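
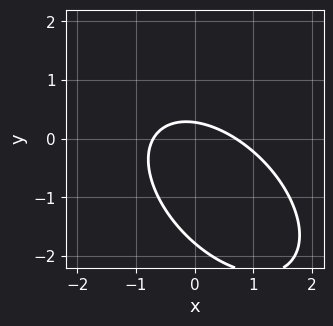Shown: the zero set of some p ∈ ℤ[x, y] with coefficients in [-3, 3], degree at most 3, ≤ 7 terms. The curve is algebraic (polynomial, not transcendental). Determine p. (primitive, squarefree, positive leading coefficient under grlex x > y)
1. Degree: the shape is more complex than any degree-1 curve, so deg p = 2.
2. Putting this together gives p.

2*x^2 + 2*x*y + 2*y^2 + 3*y - 1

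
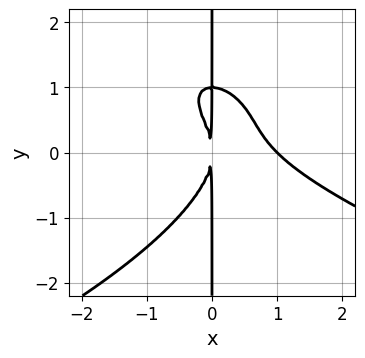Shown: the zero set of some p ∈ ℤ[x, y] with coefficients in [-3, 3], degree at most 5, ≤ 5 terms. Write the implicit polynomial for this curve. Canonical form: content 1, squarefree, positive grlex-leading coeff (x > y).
2*x*y^3 + 3*x^3 + 3*x^2*y - 2*x*y^2 - 3*x^2

First, the degree is 4 — no degree-3 curve has this shape.
Then, observable constraints: it meets the x-axis at x = 1 (among the integer gridlines); the visible y-axis segment lies entirely on the curve.
Finally, assembling these constraints gives the stated polynomial.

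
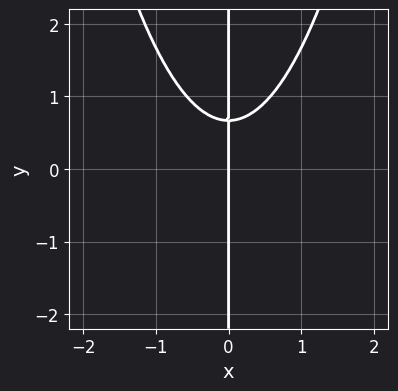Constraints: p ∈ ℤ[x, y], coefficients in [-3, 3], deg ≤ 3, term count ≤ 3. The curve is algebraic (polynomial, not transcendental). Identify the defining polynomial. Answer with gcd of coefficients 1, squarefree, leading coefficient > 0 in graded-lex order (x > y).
3*x^3 - 3*x*y + 2*x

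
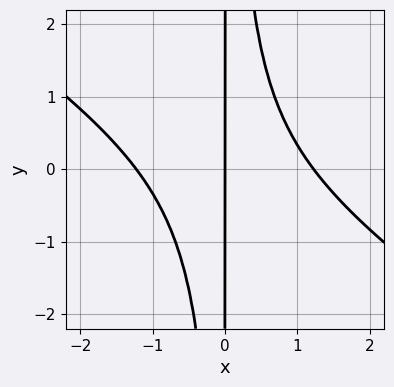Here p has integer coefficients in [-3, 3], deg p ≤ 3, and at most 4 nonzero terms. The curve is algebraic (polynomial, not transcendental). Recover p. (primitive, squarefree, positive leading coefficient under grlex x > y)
The degree is 3 — a generic line meets the curve in up to 3 points.
Reading off the gridlines: it crosses the x-axis at the gridline x = 0; every point of the y-axis in the box is on the curve.
Matching integer coefficients to the picture gives p.

2*x^3 + 3*x^2*y - 3*x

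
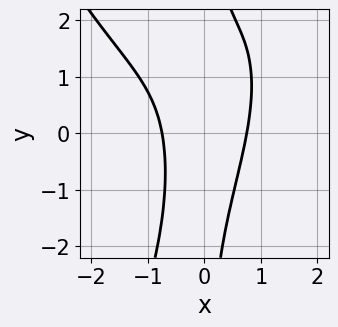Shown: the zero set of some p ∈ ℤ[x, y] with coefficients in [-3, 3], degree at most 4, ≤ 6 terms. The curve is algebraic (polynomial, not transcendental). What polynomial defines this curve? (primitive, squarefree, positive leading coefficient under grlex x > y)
(a) The degree is 4 — no degree-3 curve has this shape.
(b) Checking where it meets the axes: the curve avoids every integer y-axis point in the box.
(c) Matching integer coefficients to the picture gives p.

x^4 - 2*x^2*y + x*y^2 + 3*x^2 - 2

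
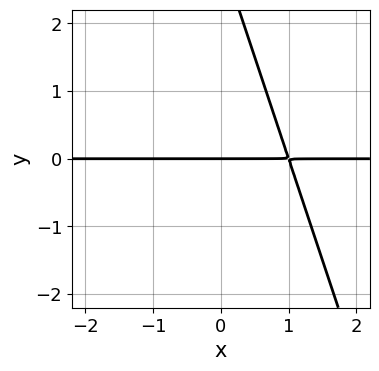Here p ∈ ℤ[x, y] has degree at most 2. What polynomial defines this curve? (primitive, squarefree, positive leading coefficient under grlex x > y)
3*x*y + y^2 - 3*y

Degree: the shape is more complex than any degree-1 curve, so deg p = 2.
Against the integer gridlines: it meets the y-axis at y = 0 (among the integer gridlines); every point of the x-axis in the box is on the curve.
Together with the visible shape, these determine p as stated.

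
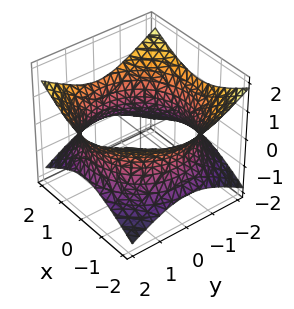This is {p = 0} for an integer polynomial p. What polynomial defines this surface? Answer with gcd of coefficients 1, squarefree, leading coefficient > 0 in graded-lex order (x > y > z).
(a) deg p = 2.
(b) Symmetries: every cross-section ⟂ z is a circle, so x, y appear only via x² + y².
(c) Reading off the gridlines: a circular section at z = 0 has radius between 1 and 2; no z-intercept at any integer in the box.
(d) These observations pin down the coefficients.

x^2 + y^2 - 2*z^2 - 3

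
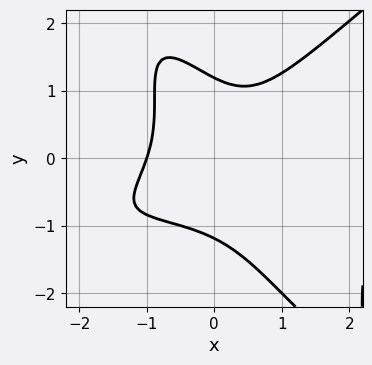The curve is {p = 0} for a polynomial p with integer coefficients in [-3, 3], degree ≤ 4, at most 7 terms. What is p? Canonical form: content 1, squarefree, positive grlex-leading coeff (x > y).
deg p = 4. The shape is more complex than any degree-3 curve.
From the visible intercepts: it crosses the x-axis at the gridline x = -1.
Matching integer coefficients to the picture gives p.

2*x^3*y - 2*x*y^3 - y^4 + 2*x^3 + 2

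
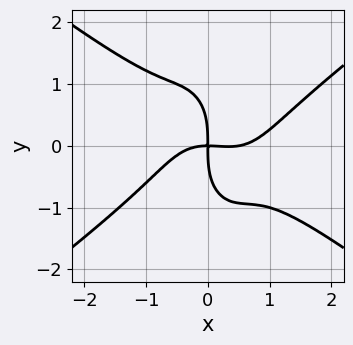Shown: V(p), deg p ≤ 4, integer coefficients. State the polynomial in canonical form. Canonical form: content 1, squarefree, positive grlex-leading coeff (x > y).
2*x^4 - 3*x^2*y^2 - y^4 - x^3 - 3*x*y

deg p = 4. The shape is more complex than any degree-3 curve.
From the visible intercepts: one x-axis crossing is at x = 0; it crosses the y-axis at the gridline y = 0.
Together with the visible shape, these determine p as stated.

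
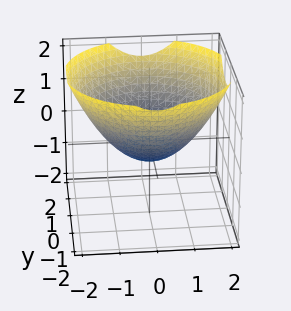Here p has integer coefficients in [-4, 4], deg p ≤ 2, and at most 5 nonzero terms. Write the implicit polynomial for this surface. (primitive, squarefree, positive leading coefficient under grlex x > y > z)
1. Degree: no degree-1 surface has this shape, so deg p = 2.
2. Symmetries: rotational symmetry about the z-axis ⇒ p depends on x, y only through x² + y².
3. From the axis intercepts and sections: a circular section at z = 0 has radius exactly 1; the x-axis gridline crossings are at x ∈ {-1, 1}.
4. These observations pin down the coefficients. Check: (0, 1, 0) on the y-axis lies on the surface, and p(0, 1, 0) = 0. ✓

x^2 + y^2 - 2*z - 1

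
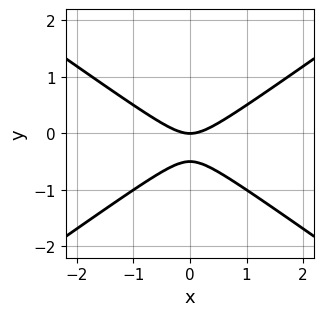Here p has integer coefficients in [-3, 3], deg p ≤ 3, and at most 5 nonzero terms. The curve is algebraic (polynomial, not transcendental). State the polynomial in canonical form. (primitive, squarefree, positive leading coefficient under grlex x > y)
First, deg p = 2. A generic line meets the curve in up to 2 points.
Next, symmetries: mirror symmetry x ↦ −x ⇒ only even powers of x.
Next, from the axis intercepts and sections: one y-axis crossing is at y = 0; it crosses the x-axis at the gridline x = 0.
Finally, solving for integer coefficients yields p as stated.

x^2 - 2*y^2 - y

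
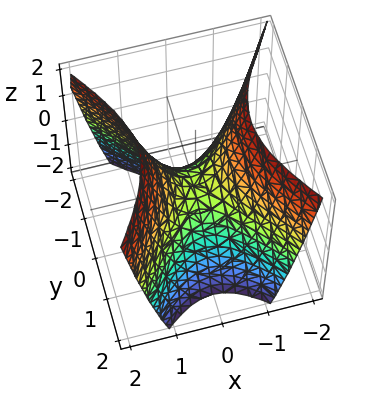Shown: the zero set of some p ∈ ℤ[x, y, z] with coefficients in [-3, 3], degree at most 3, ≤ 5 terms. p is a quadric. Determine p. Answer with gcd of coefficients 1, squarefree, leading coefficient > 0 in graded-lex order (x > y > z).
3*x^2 - 2*y^2 - 2*z

deg p = 2. A saddle surface; a quadric.
Symmetries: it's symmetric under x → −x, forcing even powers of x; the y ↦ −y reflection is a symmetry, so y appears only in even powers.
Observable constraints: it crosses the x-axis at the gridline x = 0; it meets the z-axis at z = 0 (among the integer gridlines); it crosses the y-axis at the gridline y = 0.
Solving for integer coefficients yields p as stated.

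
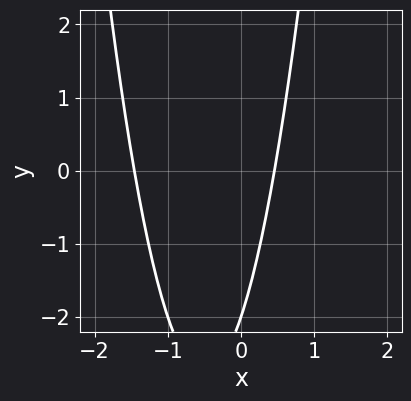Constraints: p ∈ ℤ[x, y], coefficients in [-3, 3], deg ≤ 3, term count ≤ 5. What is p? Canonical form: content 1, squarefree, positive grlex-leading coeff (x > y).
(a) The degree is 2 — the shape is more complex than any degree-1 curve.
(b) Checking where it meets the axes: it crosses the y-axis at the gridline y = -2.
(c) Matching integer coefficients to the picture gives p.

3*x^2 + 3*x - y - 2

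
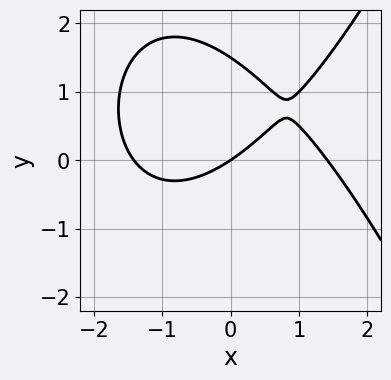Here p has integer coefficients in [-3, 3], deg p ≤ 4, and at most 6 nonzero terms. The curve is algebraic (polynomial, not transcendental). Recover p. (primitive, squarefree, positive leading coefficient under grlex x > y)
x^3 - 2*y^2 - 2*x + 3*y

Degree: a generic line meets the curve in up to 3 points, so deg p = 3.
From the visible intercepts: it crosses the y-axis at the gridline y = 0; one x-axis crossing is at x = 0.
Assembling these constraints gives the stated polynomial.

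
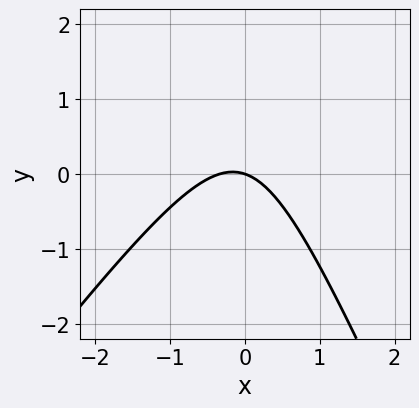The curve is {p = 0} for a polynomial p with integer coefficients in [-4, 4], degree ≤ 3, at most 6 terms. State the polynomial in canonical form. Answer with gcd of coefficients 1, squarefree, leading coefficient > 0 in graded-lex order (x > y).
(a) The degree is 2 — no degree-1 curve has this shape.
(b) From the axis intercepts and sections: it meets the x-axis at x = 0 (among the integer gridlines); one y-axis crossing is at y = 0.
(c) Together with the visible shape, these determine p as stated.

3*x^2 - x*y - y^2 + x + 3*y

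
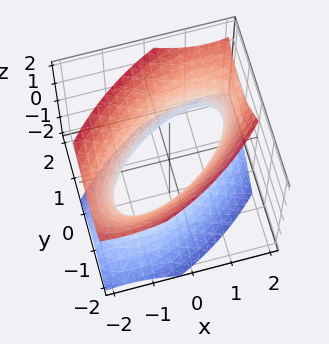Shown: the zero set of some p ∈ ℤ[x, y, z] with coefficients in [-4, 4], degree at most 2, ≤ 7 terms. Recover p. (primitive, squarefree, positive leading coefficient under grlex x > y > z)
2*x^2 - 3*x*y + 3*y^2 - 2*z^2 - 3

The degree is 2 — the shape is more complex than any degree-1 surface.
Reading off the gridlines: among the integer gridlines, it crosses the y-axis at y ∈ {-1, 1}; no z-intercept at any integer in the box.
Matching integer coefficients to the picture gives p.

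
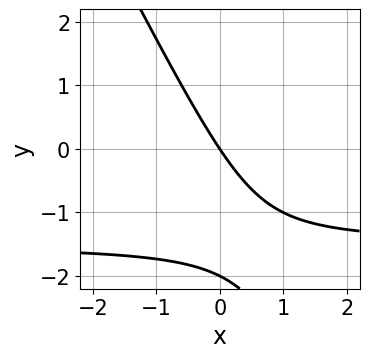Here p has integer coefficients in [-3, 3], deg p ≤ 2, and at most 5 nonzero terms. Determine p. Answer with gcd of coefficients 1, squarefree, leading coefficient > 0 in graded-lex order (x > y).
First, degree: no degree-1 curve has this shape, so deg p = 2.
Then, from the axis intercepts and sections: the y-axis gridline crossings are at y ∈ {-2, 0}; one x-axis crossing is at x = 0.
Finally, putting this together gives p.

2*x*y + y^2 + 3*x + 2*y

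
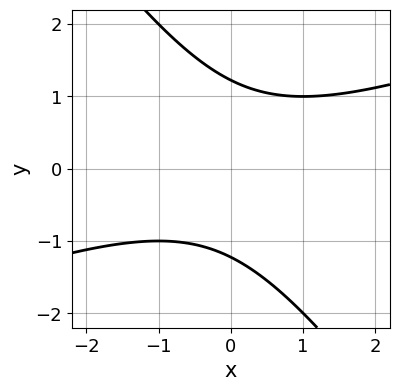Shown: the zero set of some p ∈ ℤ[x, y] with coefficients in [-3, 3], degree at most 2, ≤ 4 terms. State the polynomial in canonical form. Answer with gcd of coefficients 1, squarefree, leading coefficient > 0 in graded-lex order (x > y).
Degree: the shape is more complex than any degree-1 curve, so deg p = 2.
Reading off the gridlines: it misses every integer gridline on the x-axis.
Together with the visible shape, these determine p as stated.

x^2 - 2*x*y - 2*y^2 + 3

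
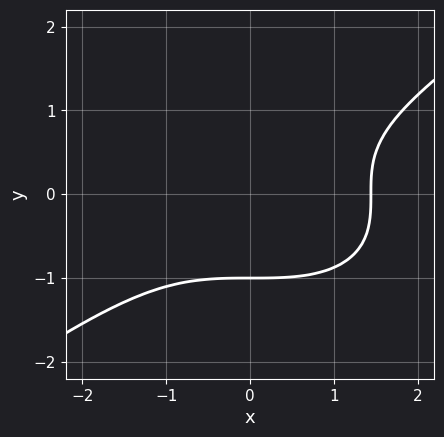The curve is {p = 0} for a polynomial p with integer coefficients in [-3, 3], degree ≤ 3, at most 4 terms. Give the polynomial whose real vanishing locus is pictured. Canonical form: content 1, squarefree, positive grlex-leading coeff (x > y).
x^3 - 3*y^3 - 3

First, deg p = 3.
Next, observable constraints: it crosses the y-axis at the gridline y = -1.
Finally, assembling these constraints gives the stated polynomial.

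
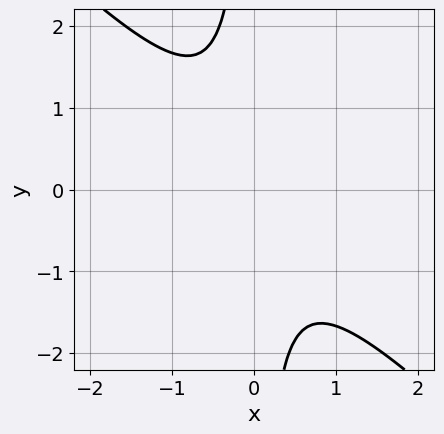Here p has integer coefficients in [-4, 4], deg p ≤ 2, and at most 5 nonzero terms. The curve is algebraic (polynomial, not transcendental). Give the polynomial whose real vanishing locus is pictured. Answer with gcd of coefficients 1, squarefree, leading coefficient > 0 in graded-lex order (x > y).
3*x^2 + 3*x*y + 2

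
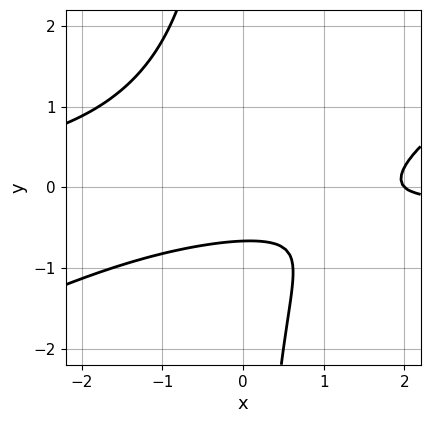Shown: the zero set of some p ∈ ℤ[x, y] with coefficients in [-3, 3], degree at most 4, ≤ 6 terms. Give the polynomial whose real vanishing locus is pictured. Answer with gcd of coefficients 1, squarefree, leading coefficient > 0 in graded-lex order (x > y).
(a) Degree: the shape is more complex than any degree-2 curve, so deg p = 3.
(b) Reading off the gridlines: one x-axis crossing is at x = 2.
(c) The integer polynomial consistent with all of this is the stated p.

x^2*y - 2*x*y^2 + x - 3*y - 2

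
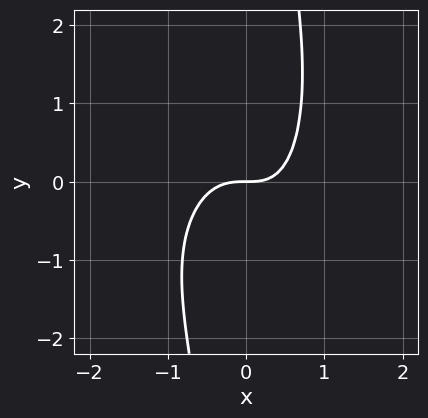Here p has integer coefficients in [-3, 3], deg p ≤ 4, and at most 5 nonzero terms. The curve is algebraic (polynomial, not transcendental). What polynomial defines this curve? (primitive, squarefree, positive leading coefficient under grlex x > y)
First, the degree is 4 — the shape is more complex than any degree-3 curve.
Next, checking where it meets the axes: it crosses the x-axis at the gridline x = 0; one y-axis crossing is at y = 0.
Finally, matching integer coefficients to the picture gives p.

x^4 + 3*x^3 + x*y^2 - 2*y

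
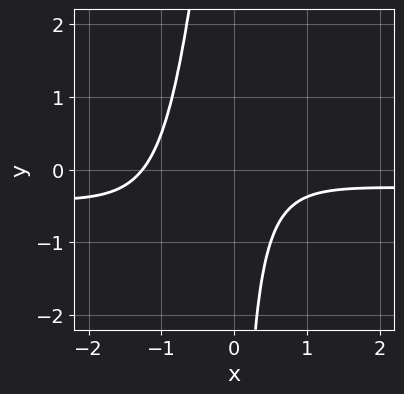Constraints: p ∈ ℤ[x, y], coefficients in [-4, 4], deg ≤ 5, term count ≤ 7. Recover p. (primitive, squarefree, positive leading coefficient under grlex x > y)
(a) The degree is 4 — a generic line meets the curve in up to 4 points.
(b) Checking where it meets the axes: the curve avoids every integer y-axis point in the box.
(c) Solving for integer coefficients yields p as stated.

3*x^3*y + x^3 + 3*x^2*y + 2*x*y + 2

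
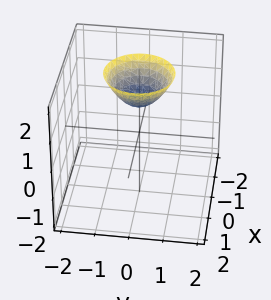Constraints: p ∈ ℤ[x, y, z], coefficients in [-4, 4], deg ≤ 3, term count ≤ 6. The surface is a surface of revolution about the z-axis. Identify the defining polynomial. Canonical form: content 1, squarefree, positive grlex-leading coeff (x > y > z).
x^2 + y^2 - z + 1

Degree: a generic line meets the surface in up to 2 points, so deg p = 2.
By symmetry, the surface is invariant under rotation about z: p = q(x² + y², z).
Against the integer gridlines: it misses every integer gridline on the y-axis; a circular section at z = 2 has radius exactly 1; it meets the z-axis at z = 1 (among the integer gridlines).
Assembling these constraints gives the stated polynomial.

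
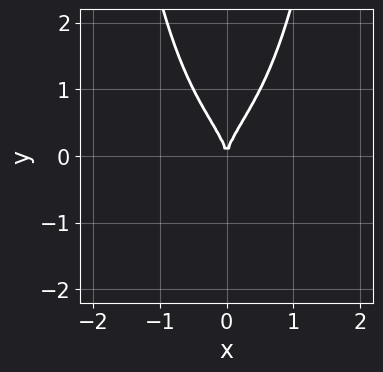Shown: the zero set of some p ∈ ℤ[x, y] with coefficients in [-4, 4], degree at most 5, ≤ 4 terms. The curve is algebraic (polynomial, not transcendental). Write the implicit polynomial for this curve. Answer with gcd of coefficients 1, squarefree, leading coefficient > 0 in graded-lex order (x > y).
(a) deg p = 4.
(b) Symmetries: it's symmetric under x → −x, forcing even powers of x.
(c) Against the integer gridlines: it crosses the x-axis at the gridline x = 0; it crosses the y-axis at the gridline y = 0.
(d) The integer polynomial consistent with all of this is the stated p.

2*x^2*y^2 - y^3 + 2*x^2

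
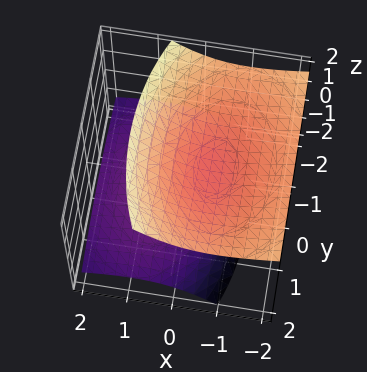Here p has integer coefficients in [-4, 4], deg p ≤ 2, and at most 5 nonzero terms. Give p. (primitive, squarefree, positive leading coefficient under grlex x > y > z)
2*x^2 + 3*x*z + y^2 - 3*z^2 + 2

(a) The picture has 2 separate pieces.
(b) Degree: no degree-1 surface has this shape, so deg p = 2.
(c) From the axis intercepts and sections: no x-intercept at any integer in the box; the surface avoids every integer y-axis point in the box.
(d) Putting this together gives p.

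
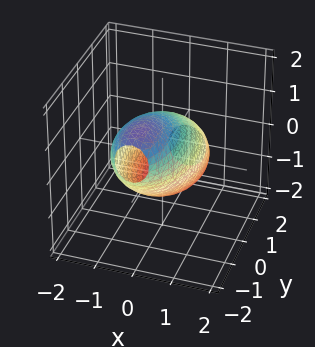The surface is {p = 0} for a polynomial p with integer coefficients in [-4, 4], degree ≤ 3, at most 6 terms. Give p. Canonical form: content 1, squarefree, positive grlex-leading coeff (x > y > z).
First, the degree is 2 — a generic line meets the surface in up to 2 points.
Next, checking where it meets the axes: the x-axis gridline crossings are at x ∈ {-1, 1}.
Finally, these observations pin down the coefficients.

3*x^2 + y^2 + 2*y*z + 2*z^2 - 3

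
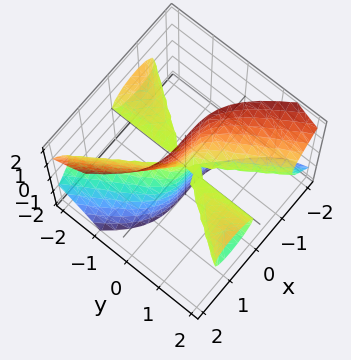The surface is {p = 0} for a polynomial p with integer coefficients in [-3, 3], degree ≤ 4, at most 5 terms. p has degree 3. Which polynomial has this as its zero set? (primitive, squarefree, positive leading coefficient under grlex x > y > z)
First, I count 2 distinct pieces. They look like related sheets of one shape, so recover p as a whole.
Then, deg p = 3. No degree-2 surface has this shape.
Next, checking where it meets the axes: one x-axis crossing is at x = 0; the visible y-axis segment lies entirely on the surface; every point of the z-axis in the box is on the surface.
Finally, the integer polynomial consistent with all of this is the stated p.

2*x^3 - x*y^2 + 3*y*z^2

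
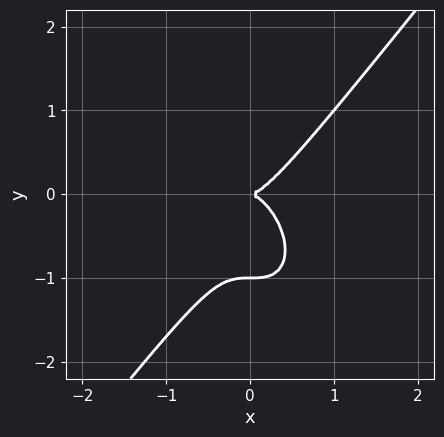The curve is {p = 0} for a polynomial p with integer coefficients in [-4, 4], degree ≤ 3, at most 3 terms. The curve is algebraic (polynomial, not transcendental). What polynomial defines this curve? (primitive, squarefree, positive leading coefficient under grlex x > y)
Degree: no degree-2 curve has this shape, so deg p = 3.
Against the integer gridlines: it meets the x-axis at x = 0 (among the integer gridlines); among the integer gridlines, it crosses the y-axis at y ∈ {-1, 0}.
Fitting integer coefficients to these (and the overall shape) gives p.

2*x^3 - y^3 - y^2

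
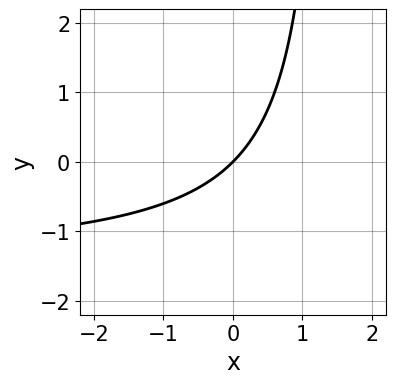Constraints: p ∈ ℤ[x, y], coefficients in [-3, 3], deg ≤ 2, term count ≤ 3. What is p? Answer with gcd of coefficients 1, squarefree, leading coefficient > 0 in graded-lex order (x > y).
First, degree: the shape is more complex than any degree-1 curve, so deg p = 2.
Then, reading off the gridlines: it meets the x-axis at x = 0 (among the integer gridlines); it meets the y-axis at y = 0 (among the integer gridlines).
Finally, the integer polynomial consistent with all of this is the stated p.

2*x*y + 3*x - 3*y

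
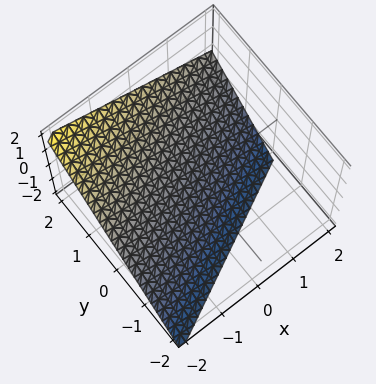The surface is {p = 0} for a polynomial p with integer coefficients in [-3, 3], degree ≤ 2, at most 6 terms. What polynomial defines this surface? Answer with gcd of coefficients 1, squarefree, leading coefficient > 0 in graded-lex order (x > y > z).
1. deg p = 1. The surface is flat (a plane).
2. Reading off the gridlines: one z-axis crossing is at z = -1; it meets the x-axis at x = -2 (among the integer gridlines); one y-axis crossing is at y = 1.
3. The integer polynomial consistent with all of this is the stated p.

x - 2*y + 2*z + 2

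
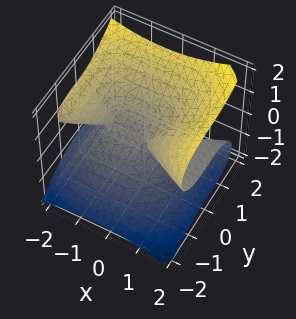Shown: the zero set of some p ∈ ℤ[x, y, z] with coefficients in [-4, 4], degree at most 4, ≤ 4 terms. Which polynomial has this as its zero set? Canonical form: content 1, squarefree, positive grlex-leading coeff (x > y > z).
x^2*z + y^3 - 2*z^3 + x*z

First, deg p = 3.
Then, observable constraints: it crosses the z-axis at the gridline z = 0; one y-axis crossing is at y = 0.
Finally, the integer polynomial consistent with all of this is the stated p.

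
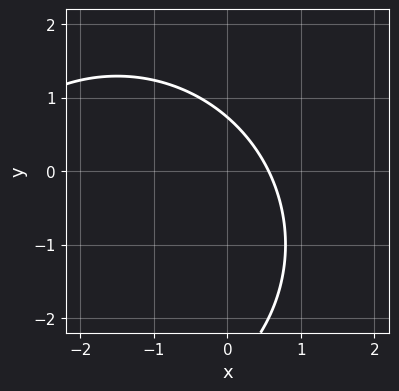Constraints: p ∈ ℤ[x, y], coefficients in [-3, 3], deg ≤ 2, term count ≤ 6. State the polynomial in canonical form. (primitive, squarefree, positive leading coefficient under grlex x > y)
(a) deg p = 2.
(b) Putting this together gives p.

x^2 + y^2 + 3*x + 2*y - 2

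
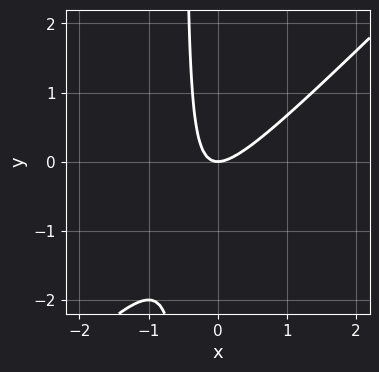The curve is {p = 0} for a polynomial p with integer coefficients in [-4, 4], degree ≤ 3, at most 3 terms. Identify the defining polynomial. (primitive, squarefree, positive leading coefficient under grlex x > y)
2*x^2 - 2*x*y - y

deg p = 2. A generic line meets the curve in up to 2 points.
From the axis intercepts and sections: one x-axis crossing is at x = 0; it meets the y-axis at y = 0 (among the integer gridlines).
Solving for integer coefficients yields p as stated.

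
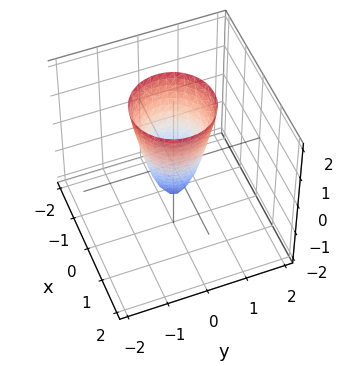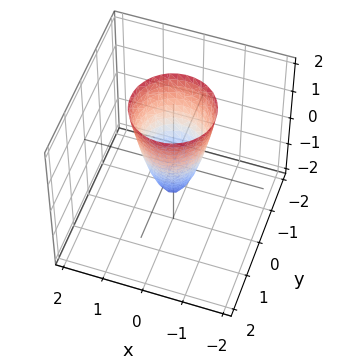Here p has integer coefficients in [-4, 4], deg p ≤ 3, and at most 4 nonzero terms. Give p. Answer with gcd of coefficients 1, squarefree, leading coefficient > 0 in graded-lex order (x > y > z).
3*x^2 + 3*y^2 - z - 1

Degree: a generic line meets the surface in up to 2 points, so deg p = 2.
Symmetries: the surface is invariant under rotation about z: p = q(x² + y², z).
Against the integer gridlines: a circular section at z = 2 has radius exactly 1; it crosses the z-axis at the gridline z = -1.
Together with the visible shape, these determine p as stated.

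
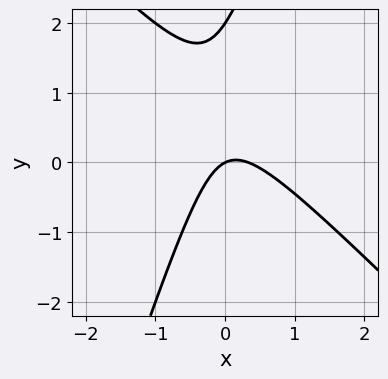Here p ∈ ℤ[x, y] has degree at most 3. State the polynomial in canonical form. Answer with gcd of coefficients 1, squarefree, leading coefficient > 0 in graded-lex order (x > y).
3*x^2 + 2*x*y - y^2 - x + 2*y

The degree is 2 — the shape is more complex than any degree-1 curve.
Observable constraints: one x-axis crossing is at x = 0; the y-axis gridline crossings are at y ∈ {0, 2}.
Matching integer coefficients to the picture gives p.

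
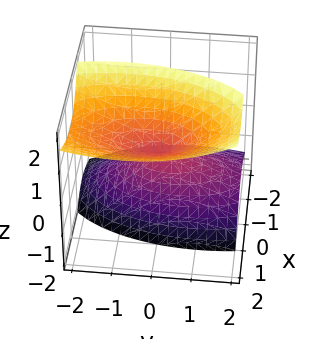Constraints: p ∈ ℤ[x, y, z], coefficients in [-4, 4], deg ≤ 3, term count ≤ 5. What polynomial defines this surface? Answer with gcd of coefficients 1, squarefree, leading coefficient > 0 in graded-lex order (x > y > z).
3*x^2 - 3*x*z + y^2 + y*z - 2*z^2

deg p = 2. A generic line meets the surface in up to 2 points.
Against the integer gridlines: it meets the y-axis at y = 0 (among the integer gridlines); one z-axis crossing is at z = 0; it crosses the x-axis at the gridline x = 0.
Solving for integer coefficients yields p as stated.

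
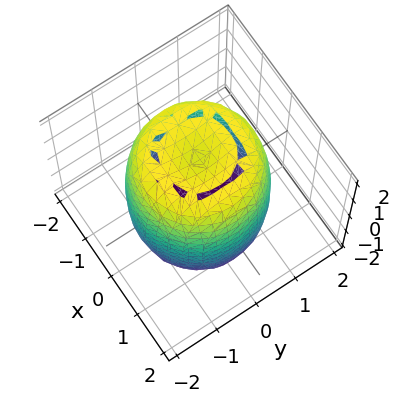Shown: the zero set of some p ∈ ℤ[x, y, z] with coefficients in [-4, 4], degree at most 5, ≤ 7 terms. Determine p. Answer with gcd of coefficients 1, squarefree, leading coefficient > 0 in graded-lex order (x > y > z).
2*x^4 + 4*x^2*y^2 + 2*y^4 - 3*x^2 - 3*y^2 + z^2 - 3

1. Degree: the shape is more complex than any degree-3 surface, so deg p = 4.
2. By symmetry, the z-axis is an axis of rotation, so x and y enter only as x² + y².
3. Against the integer gridlines: a circular section at z = 1 has radius between 1 and 2.
4. Together with the visible shape, these determine p as stated.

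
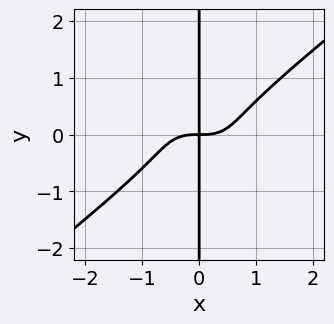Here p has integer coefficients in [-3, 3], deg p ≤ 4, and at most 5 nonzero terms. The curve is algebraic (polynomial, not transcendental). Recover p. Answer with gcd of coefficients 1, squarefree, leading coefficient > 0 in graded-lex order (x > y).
1. deg p = 4.
2. Against the integer gridlines: the visible y-axis segment lies entirely on the curve.
3. Putting this together gives p.

x^4 - 2*x*y^3 - x*y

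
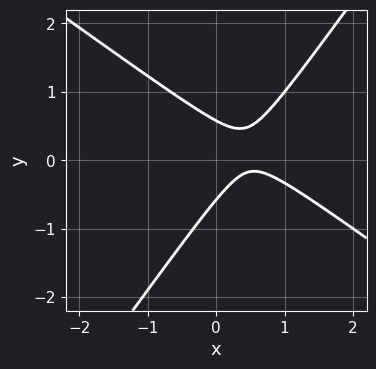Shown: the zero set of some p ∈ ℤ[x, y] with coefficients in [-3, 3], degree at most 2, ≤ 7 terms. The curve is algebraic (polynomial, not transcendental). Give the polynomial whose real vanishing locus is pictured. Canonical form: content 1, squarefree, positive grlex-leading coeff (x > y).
3*x^2 + 2*x*y - 3*y^2 - 3*x + 1

(a) Degree: a generic line meets the curve in up to 2 points, so deg p = 2.
(b) Observable constraints: the curve avoids every integer x-axis point in the box.
(c) The integer polynomial consistent with all of this is the stated p.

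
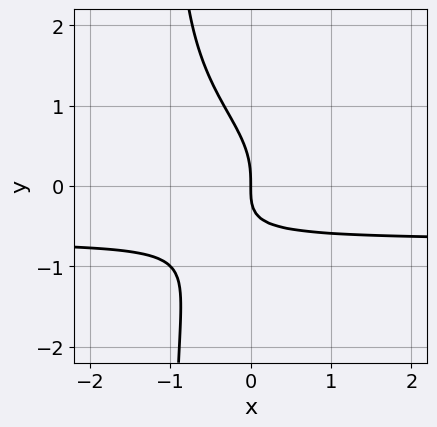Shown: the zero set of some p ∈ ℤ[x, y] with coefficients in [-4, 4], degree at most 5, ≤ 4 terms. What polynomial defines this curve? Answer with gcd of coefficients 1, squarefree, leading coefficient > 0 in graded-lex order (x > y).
x*y^3 + y^3 + x*y + x

(a) The degree is 4 — a generic line meets the curve in up to 4 points.
(b) Observable constraints: it meets the y-axis at y = 0 (among the integer gridlines); one x-axis crossing is at x = 0.
(c) The integer polynomial consistent with all of this is the stated p.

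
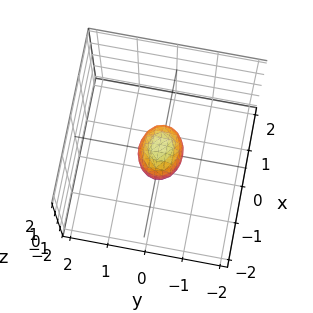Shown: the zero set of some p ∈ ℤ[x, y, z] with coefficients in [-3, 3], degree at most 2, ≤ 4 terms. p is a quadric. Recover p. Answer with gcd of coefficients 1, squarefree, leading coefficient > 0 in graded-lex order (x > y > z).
2*x^2 + 3*y^2 + 2*z^2 - 1

deg p = 2. A closed, bounded, convex surface; a quadric.
Symmetries: mirror symmetry z ↦ −z ⇒ only even powers of z; mirror symmetry y ↦ −y ⇒ only even powers of y; mirror symmetry x ↦ −x ⇒ only even powers of x.
Putting this together gives p.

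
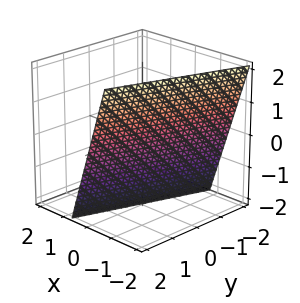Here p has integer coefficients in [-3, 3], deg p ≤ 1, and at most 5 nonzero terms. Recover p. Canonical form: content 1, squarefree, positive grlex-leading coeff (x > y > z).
3*x - y + z + 2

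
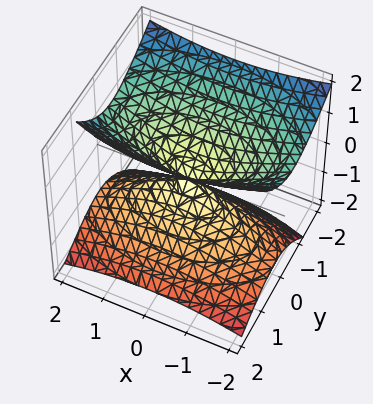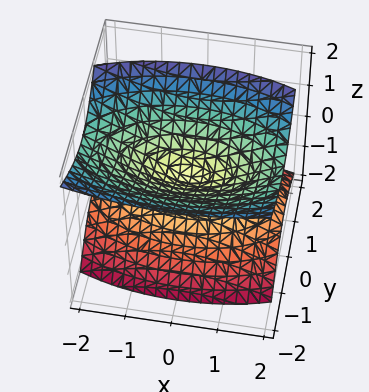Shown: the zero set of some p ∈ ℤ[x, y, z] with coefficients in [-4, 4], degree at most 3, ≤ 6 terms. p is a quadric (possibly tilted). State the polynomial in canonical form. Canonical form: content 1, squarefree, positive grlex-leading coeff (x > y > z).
x^2 + 3*y^2 + 2*y*z - 3*z^2

1. I count 2 distinct pieces. Treating them together as one polynomial.
2. The degree is 2 — the shape is more complex than any degree-1 surface.
3. Observable constraints: it meets the y-axis at y = 0 (among the integer gridlines); it crosses the x-axis at the gridline x = 0; it crosses the z-axis at the gridline z = 0.
4. Matching integer coefficients to the picture gives p.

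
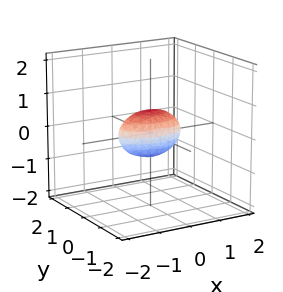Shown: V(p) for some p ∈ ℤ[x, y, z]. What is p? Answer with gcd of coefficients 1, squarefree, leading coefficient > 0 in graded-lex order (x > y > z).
x^2 + 3*y^2 + 2*z^2 - 1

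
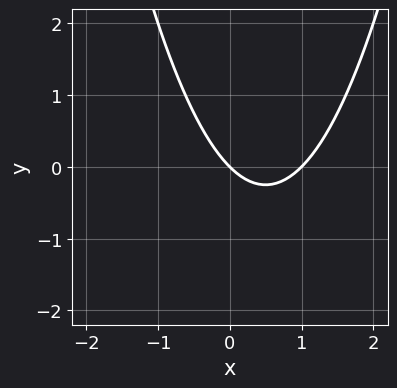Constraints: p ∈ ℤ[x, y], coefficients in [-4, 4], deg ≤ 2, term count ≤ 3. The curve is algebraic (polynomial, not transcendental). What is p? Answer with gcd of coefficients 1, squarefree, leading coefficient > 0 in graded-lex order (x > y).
1. deg p = 2.
2. From the axis intercepts and sections: it crosses the y-axis at the gridline y = 0; the x-axis gridline crossings are at x ∈ {0, 1}.
3. Solving for integer coefficients yields p as stated.

x^2 - x - y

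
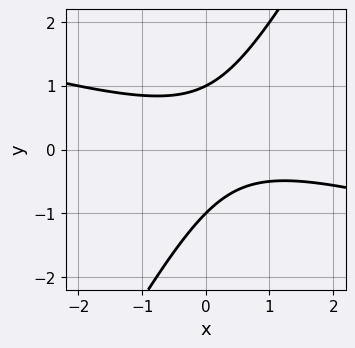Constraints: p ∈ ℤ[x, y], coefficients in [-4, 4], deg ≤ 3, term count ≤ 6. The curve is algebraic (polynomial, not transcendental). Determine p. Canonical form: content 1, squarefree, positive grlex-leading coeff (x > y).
1. The degree is 2 — the shape is more complex than any degree-1 curve.
2. Observable constraints: among the integer gridlines, it crosses the y-axis at y ∈ {-1, 1}; no x-intercept at any integer in the box.
3. These observations pin down the coefficients.

x^2 + 3*x*y - 2*y^2 - x + 2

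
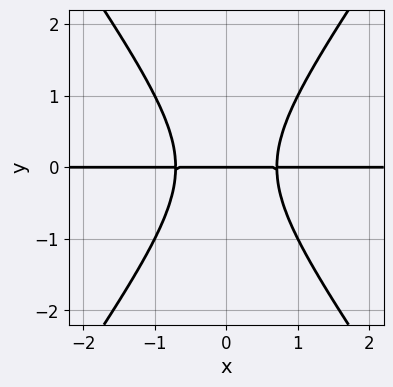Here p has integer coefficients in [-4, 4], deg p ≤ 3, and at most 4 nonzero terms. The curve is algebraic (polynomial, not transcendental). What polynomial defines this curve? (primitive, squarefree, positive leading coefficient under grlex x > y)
2*x^2*y - y^3 - y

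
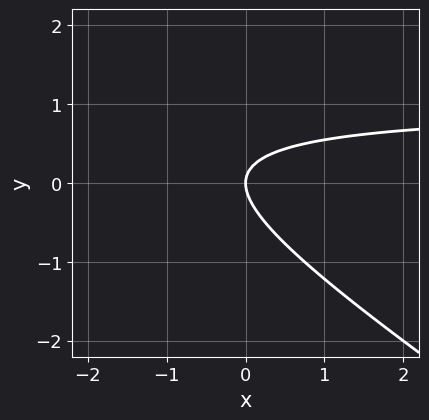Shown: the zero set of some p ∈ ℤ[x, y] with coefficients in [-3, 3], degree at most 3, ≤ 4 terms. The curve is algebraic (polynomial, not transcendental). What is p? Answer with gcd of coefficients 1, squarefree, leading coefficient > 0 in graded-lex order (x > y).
2*x*y + 3*y^2 - 2*x

1. deg p = 2. No degree-1 curve has this shape.
2. From the visible intercepts: it meets the x-axis at x = 0 (among the integer gridlines); it meets the y-axis at y = 0 (among the integer gridlines).
3. Assembling these constraints gives the stated polynomial.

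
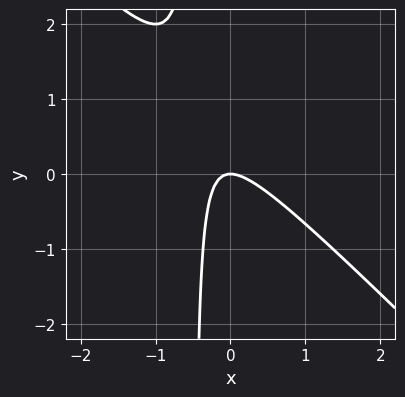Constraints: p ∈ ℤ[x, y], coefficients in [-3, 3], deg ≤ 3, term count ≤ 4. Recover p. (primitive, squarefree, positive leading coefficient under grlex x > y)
2*x^2 + 2*x*y + y

First, deg p = 2. A generic line meets the curve in up to 2 points.
Then, from the axis intercepts and sections: it crosses the y-axis at the gridline y = 0; it meets the x-axis at x = 0 (among the integer gridlines).
Finally, these observations pin down the coefficients.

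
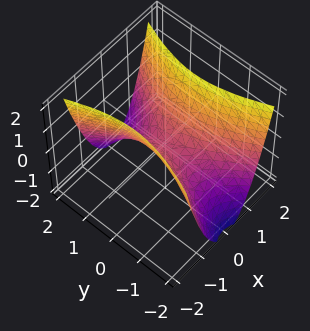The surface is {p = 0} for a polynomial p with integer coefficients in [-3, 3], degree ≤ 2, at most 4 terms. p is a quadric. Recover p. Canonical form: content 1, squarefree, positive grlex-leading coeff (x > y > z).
(a) deg p = 2. A saddle surface; a quadric.
(b) Symmetries: the y ↦ −y reflection is a symmetry, so y appears only in even powers; the x ↦ −x reflection is a symmetry, so x appears only in even powers.
(c) From the visible intercepts: it meets the x-axis at x = 0 (among the integer gridlines); it crosses the y-axis at the gridline y = 0.
(d) Solving for integer coefficients yields p as stated.

3*x^2 - y^2 - 2*z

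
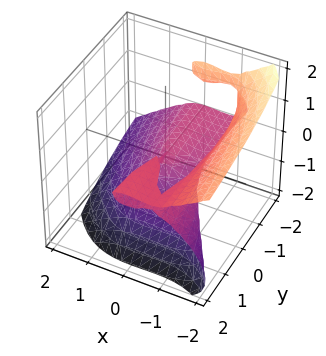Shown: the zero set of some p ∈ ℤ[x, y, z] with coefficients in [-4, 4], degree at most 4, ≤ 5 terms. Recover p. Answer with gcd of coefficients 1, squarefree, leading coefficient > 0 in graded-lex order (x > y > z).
x^3 + 2*y*z^2 + 2*z^3 + x^2 - y*z

(a) Degree: a generic line meets the surface in up to 3 points, so deg p = 3.
(b) Against the integer gridlines: the visible y-axis segment lies entirely on the surface; it meets the z-axis at z = 0 (among the integer gridlines).
(c) Together with the visible shape, these determine p as stated. Check: (-1, 0, 0) on the x-axis lies on the surface, and p(-1, 0, 0) = 0. ✓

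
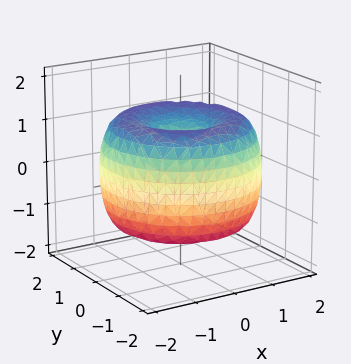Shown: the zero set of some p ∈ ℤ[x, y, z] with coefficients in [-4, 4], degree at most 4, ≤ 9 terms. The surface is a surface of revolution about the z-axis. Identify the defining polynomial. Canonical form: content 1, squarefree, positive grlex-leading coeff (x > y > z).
Degree: a generic line meets the surface in up to 4 points, so deg p = 4.
Symmetry: the z-axis is an axis of rotation, so x and y enter only as x² + y².
Reading off the gridlines: a circular section at z = 0 has radius between 1 and 2.
These observations pin down the coefficients.

x^4 + 2*x^2*y^2 + y^4 - 3*x^2 - 3*y^2 + 2*z^2 - 1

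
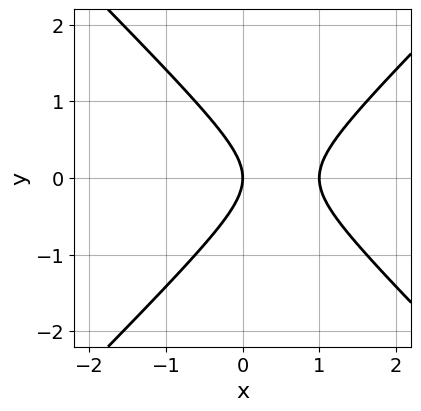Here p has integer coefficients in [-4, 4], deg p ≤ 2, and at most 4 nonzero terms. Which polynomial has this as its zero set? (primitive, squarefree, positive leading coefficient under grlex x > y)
1. The degree is 2 — a generic line meets the curve in up to 2 points.
2. Symmetries: the y ↦ −y reflection is a symmetry, so y appears only in even powers.
3. From the axis intercepts and sections: it meets the y-axis at y = 0 (among the integer gridlines); among the integer gridlines, it crosses the x-axis at x ∈ {0, 1}.
4. These observations pin down the coefficients.

x^2 - y^2 - x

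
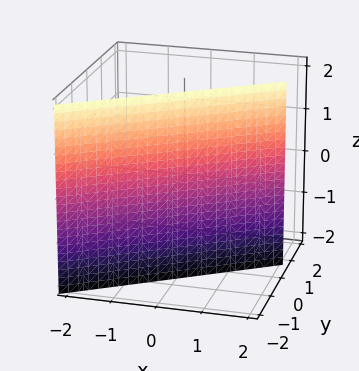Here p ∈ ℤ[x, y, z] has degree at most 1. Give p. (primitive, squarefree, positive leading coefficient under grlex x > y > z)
2*x - 3*y - 2

(a) Degree: the surface is flat (a plane), so deg p = 1.
(b) Observable constraints: it misses every integer gridline on the z-axis; it crosses the x-axis at the gridline x = 1.
(c) The integer polynomial consistent with all of this is the stated p.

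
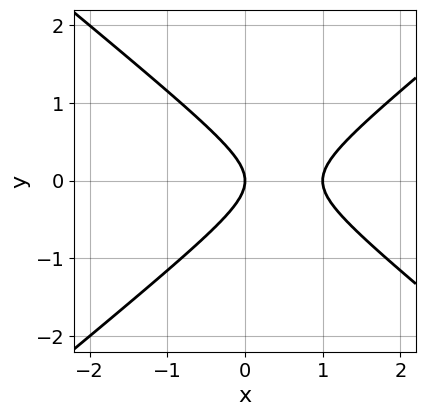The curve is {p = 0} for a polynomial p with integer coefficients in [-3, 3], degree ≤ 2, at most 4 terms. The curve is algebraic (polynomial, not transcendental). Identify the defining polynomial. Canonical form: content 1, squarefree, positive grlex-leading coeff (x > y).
2*x^2 - 3*y^2 - 2*x

1. The degree is 2 — a generic line meets the curve in up to 2 points.
2. Symmetries: it's symmetric under y → −y, forcing even powers of y.
3. From the visible intercepts: it crosses the y-axis at the gridline y = 0; the x-axis gridline crossings are at x ∈ {0, 1}.
4. These observations pin down the coefficients.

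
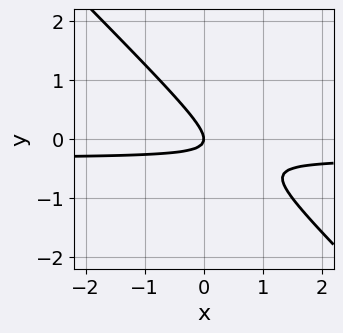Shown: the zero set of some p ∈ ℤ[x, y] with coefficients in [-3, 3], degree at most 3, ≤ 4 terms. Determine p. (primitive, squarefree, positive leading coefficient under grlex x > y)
3*x*y + 3*y^2 + x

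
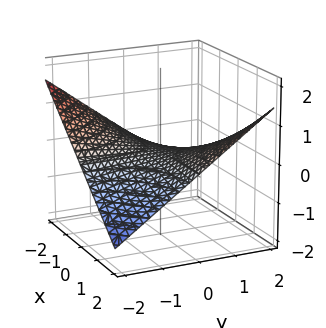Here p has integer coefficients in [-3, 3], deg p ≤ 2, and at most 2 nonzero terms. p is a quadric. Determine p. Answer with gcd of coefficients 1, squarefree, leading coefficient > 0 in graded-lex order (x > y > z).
The degree is 2 — a hyperbolic paraboloid; a quadric.
Reading off the gridlines: every point of the y-axis in the box is on the surface; the visible x-axis segment lies entirely on the surface; it crosses the z-axis at the gridline z = 0.
The integer polynomial consistent with all of this is the stated p.

x*y - 3*z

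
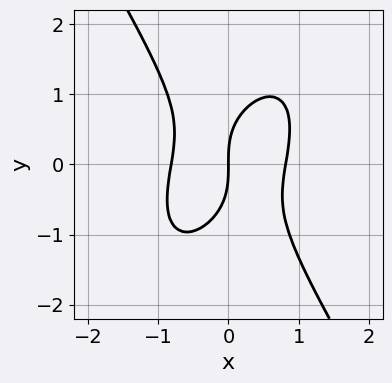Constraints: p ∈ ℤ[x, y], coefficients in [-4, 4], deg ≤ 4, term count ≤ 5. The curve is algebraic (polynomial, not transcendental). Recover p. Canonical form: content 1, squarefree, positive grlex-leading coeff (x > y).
3*x^3 - x^2*y + y^3 - 2*x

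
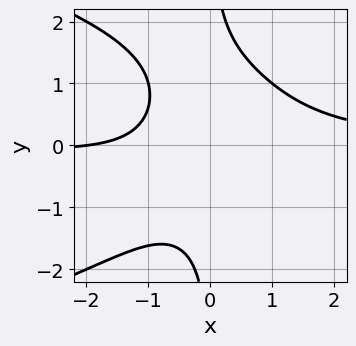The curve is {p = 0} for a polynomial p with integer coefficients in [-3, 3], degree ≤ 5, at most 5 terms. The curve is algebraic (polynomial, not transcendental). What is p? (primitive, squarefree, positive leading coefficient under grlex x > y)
x*y^3 + 2*x^2*y - x - 2

(a) deg p = 4.
(b) From the axis intercepts and sections: it misses every integer gridline on the y-axis; it meets the x-axis at x = -2 (among the integer gridlines).
(c) Matching integer coefficients to the picture gives p.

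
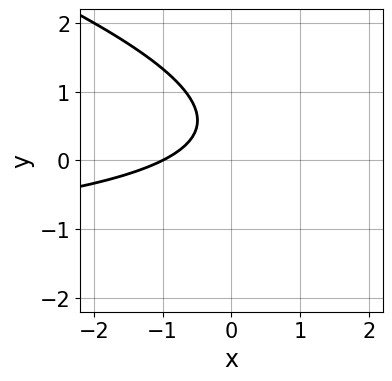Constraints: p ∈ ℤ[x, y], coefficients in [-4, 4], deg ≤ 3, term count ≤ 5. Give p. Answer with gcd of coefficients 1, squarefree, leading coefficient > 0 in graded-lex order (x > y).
x*y + 3*y^2 + 2*x - 3*y + 2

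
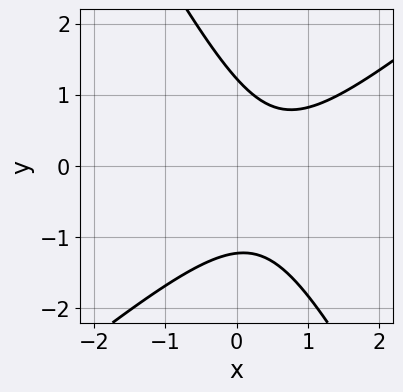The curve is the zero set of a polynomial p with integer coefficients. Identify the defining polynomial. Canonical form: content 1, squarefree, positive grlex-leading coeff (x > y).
3*x^2 - 2*x*y - 2*y^2 - 3*x + 3

(a) Degree: no degree-1 curve has this shape, so deg p = 2.
(b) From the axis intercepts and sections: the curve avoids every integer x-axis point in the box.
(c) Matching integer coefficients to the picture gives p.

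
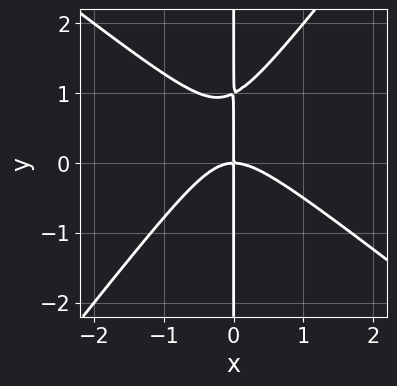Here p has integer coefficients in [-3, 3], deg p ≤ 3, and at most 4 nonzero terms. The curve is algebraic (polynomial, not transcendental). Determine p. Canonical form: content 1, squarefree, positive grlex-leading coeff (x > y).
First, deg p = 3. No degree-2 curve has this shape.
Next, from the visible intercepts: every point of the y-axis in the box is on the curve; one x-axis crossing is at x = 0.
Finally, matching integer coefficients to the picture gives p.

2*x^3 + x^2*y - 2*x*y^2 + 2*x*y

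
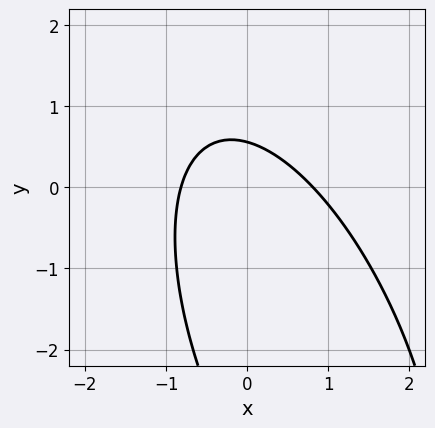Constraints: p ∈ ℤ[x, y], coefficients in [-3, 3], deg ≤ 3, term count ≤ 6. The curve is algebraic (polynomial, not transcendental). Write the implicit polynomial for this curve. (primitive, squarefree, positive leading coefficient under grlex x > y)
First, degree: no degree-1 curve has this shape, so deg p = 2.
Finally, putting this together gives p.

3*x^2 + 2*x*y + y^2 + 3*y - 2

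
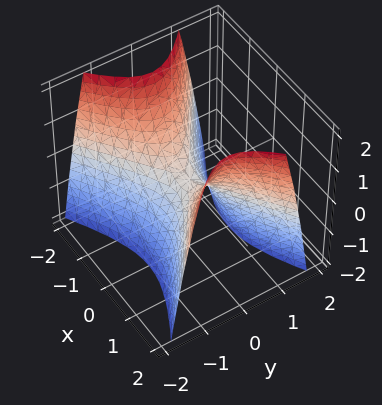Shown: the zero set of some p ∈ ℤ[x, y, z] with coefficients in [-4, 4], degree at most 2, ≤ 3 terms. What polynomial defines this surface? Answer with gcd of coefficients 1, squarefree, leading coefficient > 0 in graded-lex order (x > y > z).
x^2 - 2*y^2 - z

(a) The degree is 2 — a saddle surface; a quadric.
(b) Symmetries: the y ↦ −y reflection is a symmetry, so y appears only in even powers; it's symmetric under x → −x, forcing even powers of x.
(c) From the axis intercepts and sections: one y-axis crossing is at y = 0; it crosses the x-axis at the gridline x = 0; it crosses the z-axis at the gridline z = 0.
(d) Putting this together gives p.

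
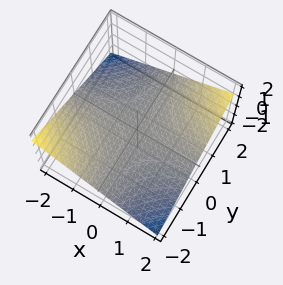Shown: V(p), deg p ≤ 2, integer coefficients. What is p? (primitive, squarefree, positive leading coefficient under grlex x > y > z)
(a) deg p = 2. A saddle surface; a quadric.
(b) Checking where it meets the axes: every point of the y-axis in the box is on the surface; every point of the x-axis in the box is on the surface; one z-axis crossing is at z = 0.
(c) Matching integer coefficients to the picture gives p.

x*y - 3*z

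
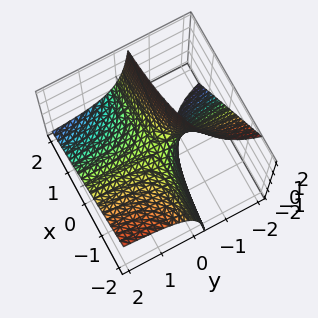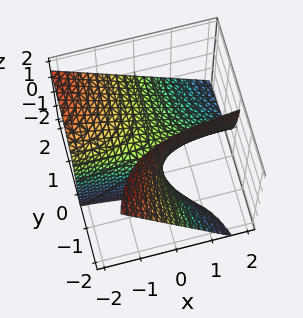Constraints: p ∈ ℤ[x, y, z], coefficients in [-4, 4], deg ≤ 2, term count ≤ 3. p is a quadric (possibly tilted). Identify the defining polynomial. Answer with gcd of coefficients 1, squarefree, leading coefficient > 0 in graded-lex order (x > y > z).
3*x*y + 3*y*z + 2*z

1. deg p = 2. A generic line meets the surface in up to 2 points.
2. Observable constraints: the visible x-axis segment lies entirely on the surface; it meets the z-axis at z = 0 (among the integer gridlines); the visible y-axis segment lies entirely on the surface.
3. Together with the visible shape, these determine p as stated.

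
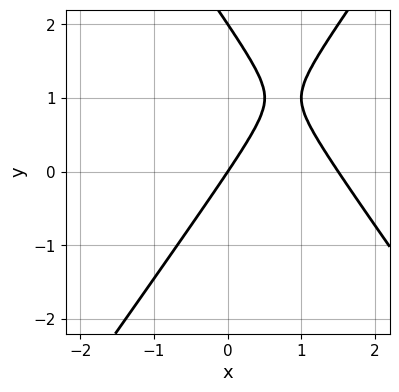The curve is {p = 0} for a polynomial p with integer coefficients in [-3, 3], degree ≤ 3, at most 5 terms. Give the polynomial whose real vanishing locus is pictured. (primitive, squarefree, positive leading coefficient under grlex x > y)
2*x^2 - y^2 - 3*x + 2*y

(a) deg p = 2. A generic line meets the curve in up to 2 points.
(b) From the axis intercepts and sections: it crosses the x-axis at the gridline x = 0; among the integer gridlines, it crosses the y-axis at y ∈ {0, 2}.
(c) Assembling these constraints gives the stated polynomial.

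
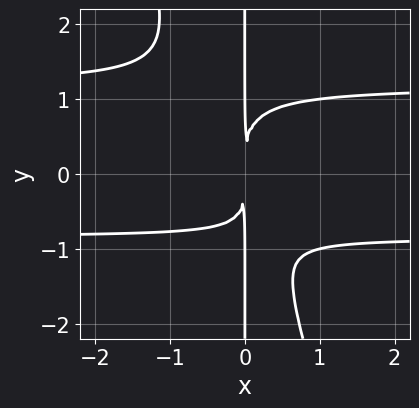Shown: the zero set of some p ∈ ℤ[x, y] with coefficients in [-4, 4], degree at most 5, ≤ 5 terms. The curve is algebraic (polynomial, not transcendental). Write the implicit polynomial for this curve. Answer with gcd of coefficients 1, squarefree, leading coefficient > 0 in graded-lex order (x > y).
1. Degree: the shape is more complex than any degree-3 curve, so deg p = 4.
2. From the visible intercepts: the visible y-axis segment lies entirely on the curve.
3. Together with the visible shape, these determine p as stated.

3*x^2*y^2 + x*y^3 - x^2*y - 3*x^2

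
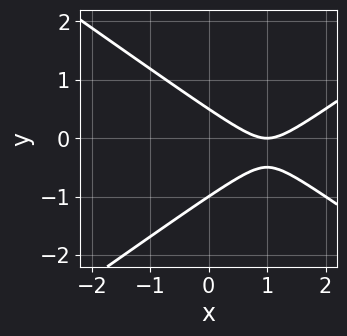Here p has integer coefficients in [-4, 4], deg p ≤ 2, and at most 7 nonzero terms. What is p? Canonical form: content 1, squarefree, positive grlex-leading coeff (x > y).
(a) The degree is 2 — the shape is more complex than any degree-1 curve.
(b) From the axis intercepts and sections: one y-axis crossing is at y = -1; it meets the x-axis at x = 1 (among the integer gridlines).
(c) Assembling these constraints gives the stated polynomial.

x^2 - 2*y^2 - 2*x - y + 1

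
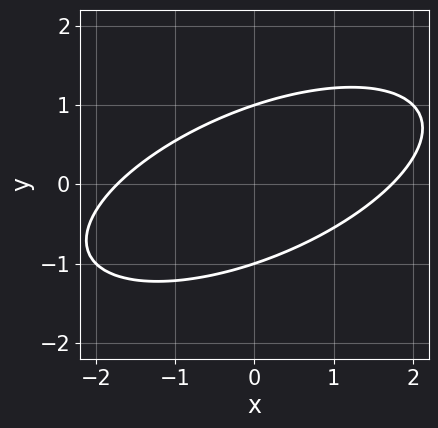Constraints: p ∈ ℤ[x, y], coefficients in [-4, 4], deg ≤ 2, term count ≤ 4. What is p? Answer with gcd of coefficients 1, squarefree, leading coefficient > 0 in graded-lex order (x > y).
x^2 - 2*x*y + 3*y^2 - 3

The degree is 2 — a generic line meets the curve in up to 2 points.
Observable constraints: among the integer gridlines, it crosses the y-axis at y ∈ {-1, 1}.
Assembling these constraints gives the stated polynomial.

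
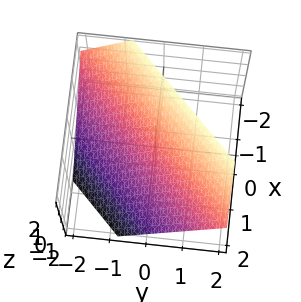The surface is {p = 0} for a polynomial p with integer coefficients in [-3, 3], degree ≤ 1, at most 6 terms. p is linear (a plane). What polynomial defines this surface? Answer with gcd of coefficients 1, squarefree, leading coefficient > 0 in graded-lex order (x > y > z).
1. Degree: the surface is flat (a plane), so deg p = 1.
2. Solving for integer coefficients yields p as stated.

3*x - 3*y + 3*z - 2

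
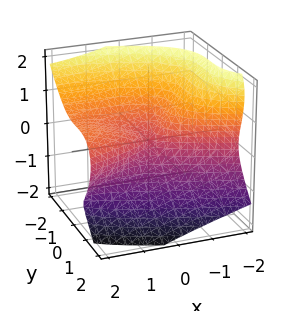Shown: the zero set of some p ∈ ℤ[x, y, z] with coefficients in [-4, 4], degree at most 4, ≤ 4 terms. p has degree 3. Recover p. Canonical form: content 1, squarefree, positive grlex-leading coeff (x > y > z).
3*x*z^2 + 3*y^3 + 3*z^3 - x^2

The degree is 3 — the shape is more complex than any degree-2 surface.
Checking where it meets the axes: one z-axis crossing is at z = 0; it crosses the y-axis at the gridline y = 0; one x-axis crossing is at x = 0.
Matching integer coefficients to the picture gives p.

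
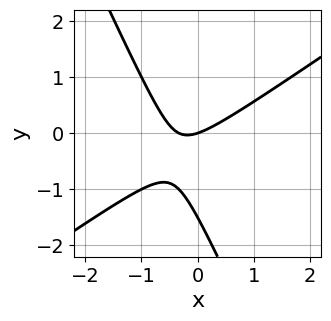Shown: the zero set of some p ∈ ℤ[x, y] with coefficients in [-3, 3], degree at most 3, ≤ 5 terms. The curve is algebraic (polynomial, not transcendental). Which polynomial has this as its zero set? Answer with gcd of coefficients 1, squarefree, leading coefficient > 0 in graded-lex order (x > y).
3*x^2 - 3*x*y - 2*y^2 + x - 3*y

Degree: the shape is more complex than any degree-1 curve, so deg p = 2.
Reading off the gridlines: one y-axis crossing is at y = 0; one x-axis crossing is at x = 0.
Matching integer coefficients to the picture gives p.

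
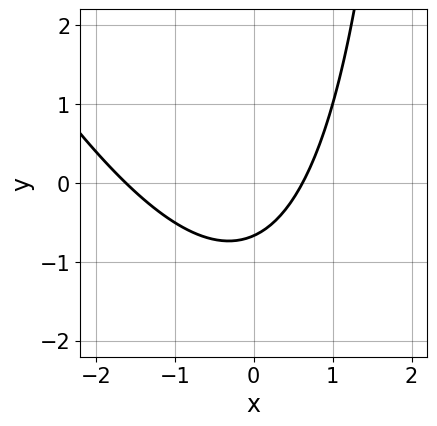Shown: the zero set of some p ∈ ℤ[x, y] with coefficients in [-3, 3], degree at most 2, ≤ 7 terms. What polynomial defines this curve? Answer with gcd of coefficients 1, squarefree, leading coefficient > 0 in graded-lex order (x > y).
2*x^2 + x*y + 2*x - 3*y - 2

1. The degree is 2 — the shape is more complex than any degree-1 curve.
2. Solving for integer coefficients yields p as stated.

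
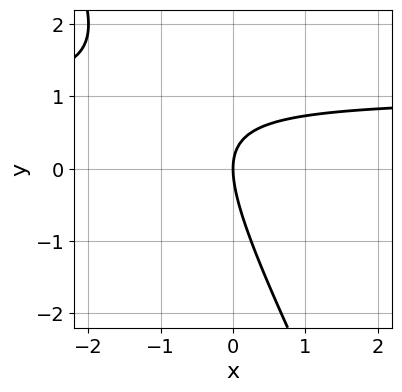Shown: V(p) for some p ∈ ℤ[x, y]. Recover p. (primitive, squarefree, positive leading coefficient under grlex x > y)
2*x*y + y^2 - 2*x

(a) deg p = 2. The shape is more complex than any degree-1 curve.
(b) Observable constraints: it meets the x-axis at x = 0 (among the integer gridlines); one y-axis crossing is at y = 0.
(c) Together with the visible shape, these determine p as stated.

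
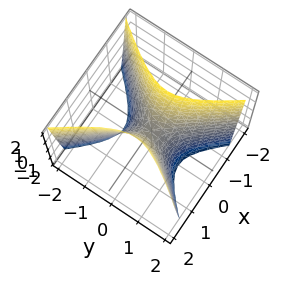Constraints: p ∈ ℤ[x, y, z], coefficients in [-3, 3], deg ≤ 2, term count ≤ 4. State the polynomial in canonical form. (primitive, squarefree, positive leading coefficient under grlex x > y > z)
(a) The degree is 2 — a hyperbolic paraboloid; a quadric.
(b) Symmetries: mirror symmetry x ↦ −x ⇒ only even powers of x; it's symmetric under y → −y, forcing even powers of y.
(c) Checking where it meets the axes: it crosses the x-axis at the gridline x = 0; it meets the z-axis at z = 0 (among the integer gridlines).
(d) These observations pin down the coefficients.

3*x^2 - 2*y^2 - z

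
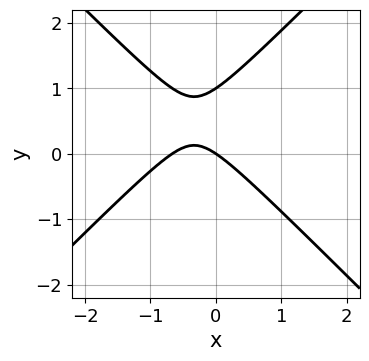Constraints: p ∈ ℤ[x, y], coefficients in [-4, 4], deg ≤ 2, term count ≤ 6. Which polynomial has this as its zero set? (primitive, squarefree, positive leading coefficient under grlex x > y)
3*x^2 - 3*y^2 + 2*x + 3*y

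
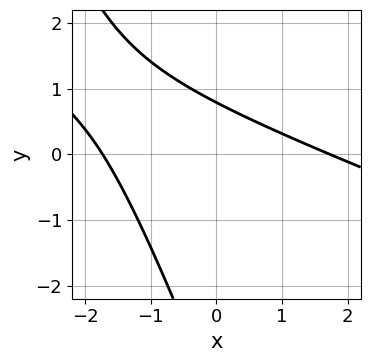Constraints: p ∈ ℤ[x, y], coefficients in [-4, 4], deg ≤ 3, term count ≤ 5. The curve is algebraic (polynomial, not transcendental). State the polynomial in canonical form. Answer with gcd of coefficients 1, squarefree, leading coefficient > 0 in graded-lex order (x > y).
(a) Degree: the shape is more complex than any degree-1 curve, so deg p = 2.
(b) Matching integer coefficients to the picture gives p.

x^2 + 3*x*y + y^2 + 3*y - 3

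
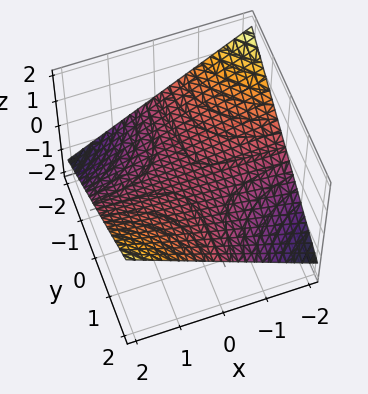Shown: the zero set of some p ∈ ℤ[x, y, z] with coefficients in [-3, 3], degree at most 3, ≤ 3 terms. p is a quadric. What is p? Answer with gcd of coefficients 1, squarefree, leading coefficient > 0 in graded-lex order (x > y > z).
x*y - 3*z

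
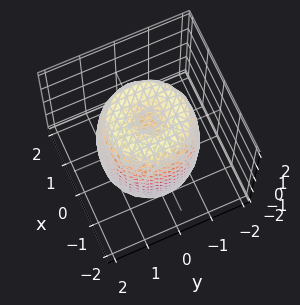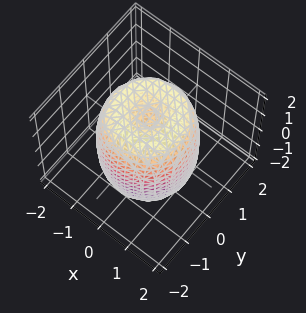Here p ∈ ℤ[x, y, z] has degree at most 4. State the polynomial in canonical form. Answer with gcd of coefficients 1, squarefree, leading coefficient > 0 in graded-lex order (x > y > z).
1. deg p = 4.
2. Symmetry: the surface is invariant under rotation about z: p = q(x² + y², z).
3. Reading off the gridlines: a circular section at z = -1 has radius between 1 and 2.
4. Fitting integer coefficients to these (and the overall shape) gives p.

2*x^4 + 4*x^2*y^2 + 2*y^4 - 3*x^2 - 3*y^2 + z^2 - 2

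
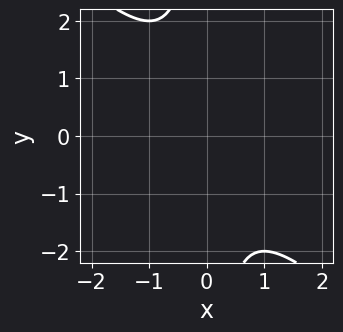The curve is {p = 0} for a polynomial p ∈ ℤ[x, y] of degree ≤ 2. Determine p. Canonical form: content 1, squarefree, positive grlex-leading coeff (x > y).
x^2 + x*y + 1

(a) The degree is 2 — the shape is more complex than any degree-1 curve.
(b) Reading off the gridlines: the curve avoids every integer y-axis point in the box; no x-intercept at any integer in the box.
(c) Solving for integer coefficients yields p as stated.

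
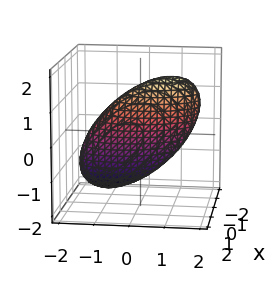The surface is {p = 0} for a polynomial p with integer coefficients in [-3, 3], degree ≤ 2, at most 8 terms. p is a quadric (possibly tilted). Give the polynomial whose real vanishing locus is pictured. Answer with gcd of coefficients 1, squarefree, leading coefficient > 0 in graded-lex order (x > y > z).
3*x^2 + x*y + y^2 - y*z + z^2 - 2

Degree: the shape is more complex than any degree-1 surface, so deg p = 2.
Solving for integer coefficients yields p as stated.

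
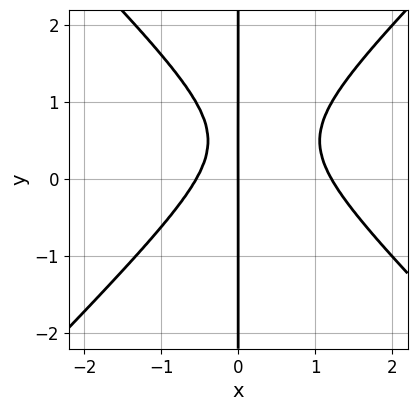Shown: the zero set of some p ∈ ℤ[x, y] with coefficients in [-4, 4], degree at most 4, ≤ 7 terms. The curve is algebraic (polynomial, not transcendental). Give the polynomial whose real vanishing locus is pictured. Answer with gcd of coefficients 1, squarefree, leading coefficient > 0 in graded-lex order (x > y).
3*x^3 - 3*x*y^2 - 2*x^2 + 3*x*y - 2*x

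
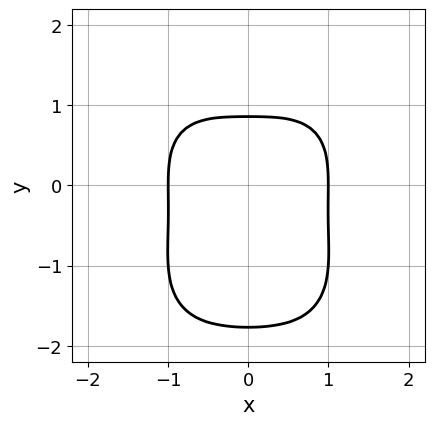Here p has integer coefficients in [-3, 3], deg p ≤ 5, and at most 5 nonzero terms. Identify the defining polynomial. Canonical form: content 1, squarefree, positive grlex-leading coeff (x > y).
1. The degree is 4 — no degree-3 curve has this shape.
2. Symmetries: the x ↦ −x reflection is a symmetry, so x appears only in even powers.
3. Checking where it meets the axes: the x-axis gridline crossings are at x ∈ {-1, 1}.
4. Putting this together gives p.

3*x^4 + x^2*y^2 + 2*y^4 + 3*y^3 - 3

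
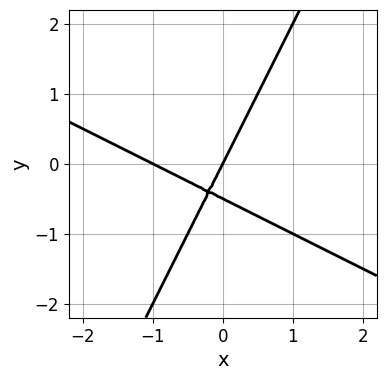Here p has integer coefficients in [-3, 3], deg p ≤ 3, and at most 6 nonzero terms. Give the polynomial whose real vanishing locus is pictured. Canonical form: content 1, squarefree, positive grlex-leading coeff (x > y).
(a) The degree is 2 — a generic line meets the curve in up to 2 points.
(b) Reading off the gridlines: it meets the y-axis at y = 0 (among the integer gridlines); the x-axis gridline crossings are at x ∈ {-1, 0}.
(c) Assembling these constraints gives the stated polynomial.

2*x^2 + 3*x*y - 2*y^2 + 2*x - y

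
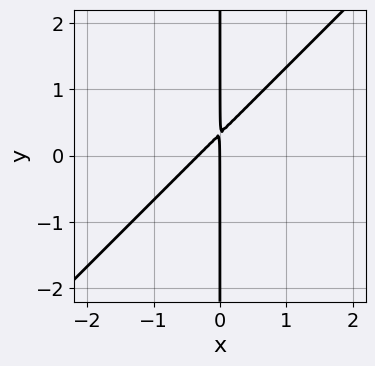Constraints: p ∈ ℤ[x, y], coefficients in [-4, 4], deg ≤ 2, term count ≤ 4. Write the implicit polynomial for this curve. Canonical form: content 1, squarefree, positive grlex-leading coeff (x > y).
3*x^2 - 3*x*y + x

First, deg p = 2. The shape is more complex than any degree-1 curve.
Then, checking where it meets the axes: it meets the x-axis at x = 0 (among the integer gridlines); every point of the y-axis in the box is on the curve.
Finally, assembling these constraints gives the stated polynomial.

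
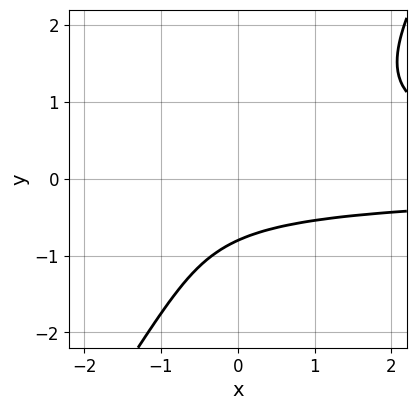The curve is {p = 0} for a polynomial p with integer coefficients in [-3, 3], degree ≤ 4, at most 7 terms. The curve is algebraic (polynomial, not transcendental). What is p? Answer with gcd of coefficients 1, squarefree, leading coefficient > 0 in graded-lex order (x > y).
3*x*y^2 - 2*y^3 - y^2 - 2*y - 2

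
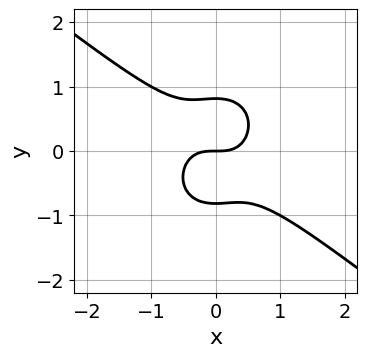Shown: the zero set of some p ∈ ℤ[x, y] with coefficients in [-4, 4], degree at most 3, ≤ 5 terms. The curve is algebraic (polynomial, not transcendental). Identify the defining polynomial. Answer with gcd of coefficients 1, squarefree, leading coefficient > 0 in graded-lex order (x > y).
(a) The degree is 3 — a generic line meets the curve in up to 3 points.
(b) Observable constraints: one x-axis crossing is at x = 0; one y-axis crossing is at y = 0.
(c) Putting this together gives p.

3*x^3 + 2*x^2*y + 3*y^3 - 2*y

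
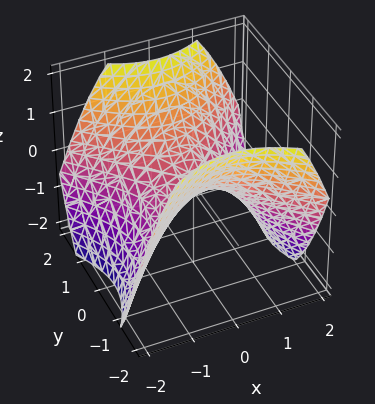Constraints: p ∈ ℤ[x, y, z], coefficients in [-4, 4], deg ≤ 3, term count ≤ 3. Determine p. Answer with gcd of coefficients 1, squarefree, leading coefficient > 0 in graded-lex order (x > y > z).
(a) The degree is 2 — a hyperbolic paraboloid; a quadric.
(b) Symmetries: mirror symmetry x ↦ −x ⇒ only even powers of x; the y ↦ −y reflection is a symmetry, so y appears only in even powers.
(c) Reading off the gridlines: it crosses the y-axis at the gridline y = 0; it meets the z-axis at z = 0 (among the integer gridlines); one x-axis crossing is at x = 0.
(d) Together with the visible shape, these determine p as stated.

2*x^2 - 2*y^2 + 3*z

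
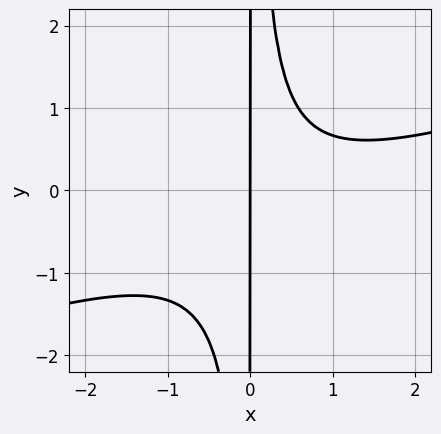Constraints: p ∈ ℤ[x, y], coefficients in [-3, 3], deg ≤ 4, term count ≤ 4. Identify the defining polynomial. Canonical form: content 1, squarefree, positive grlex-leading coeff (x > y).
First, degree: the shape is more complex than any degree-2 curve, so deg p = 3.
Next, from the axis intercepts and sections: one x-axis crossing is at x = 0; every point of the y-axis in the box is on the curve.
Finally, matching integer coefficients to the picture gives p.

x^3 - 3*x^2*y - x^2 + 2*x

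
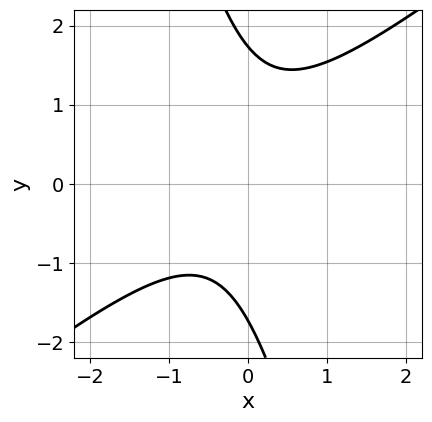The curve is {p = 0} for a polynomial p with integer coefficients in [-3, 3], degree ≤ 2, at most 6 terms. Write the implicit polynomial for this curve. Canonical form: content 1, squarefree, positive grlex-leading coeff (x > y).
First, the degree is 2 — the shape is more complex than any degree-1 curve.
Next, from the axis intercepts and sections: it misses every integer gridline on the x-axis.
Finally, assembling these constraints gives the stated polynomial.

3*x^2 - 3*x*y - y^2 + x + 3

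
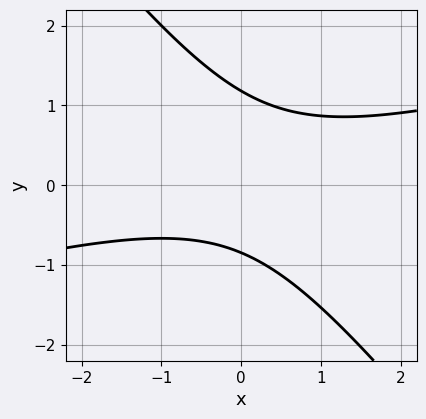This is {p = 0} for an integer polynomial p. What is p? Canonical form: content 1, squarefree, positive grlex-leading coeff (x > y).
x^2 - 3*x*y - 3*y^2 + y + 3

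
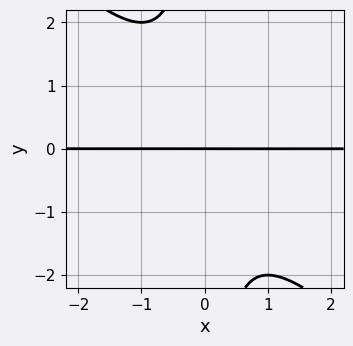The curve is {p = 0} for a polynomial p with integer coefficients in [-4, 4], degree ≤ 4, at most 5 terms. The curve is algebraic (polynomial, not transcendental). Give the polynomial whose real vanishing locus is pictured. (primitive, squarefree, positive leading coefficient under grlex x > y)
x^2*y + x*y^2 + y

(a) Degree: the shape is more complex than any degree-2 curve, so deg p = 3.
(b) Reading off the gridlines: one y-axis crossing is at y = 0; the visible x-axis segment lies entirely on the curve.
(c) Together with the visible shape, these determine p as stated.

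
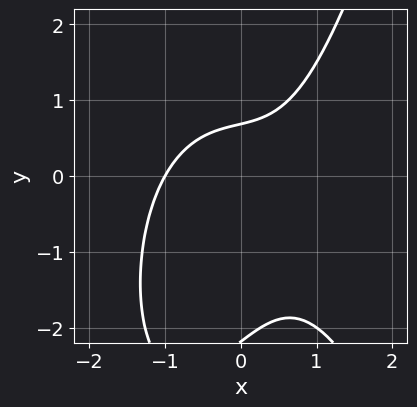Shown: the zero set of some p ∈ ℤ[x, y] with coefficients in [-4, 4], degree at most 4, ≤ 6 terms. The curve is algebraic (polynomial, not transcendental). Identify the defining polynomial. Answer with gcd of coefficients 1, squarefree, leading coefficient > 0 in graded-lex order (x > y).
1. Degree: no degree-2 curve has this shape, so deg p = 3.
2. Checking where it meets the axes: it meets the x-axis at x = -1 (among the integer gridlines).
3. Fitting integer coefficients to these (and the overall shape) gives p.

3*x^3 + 2*x*y - 2*y^2 - 3*y + 3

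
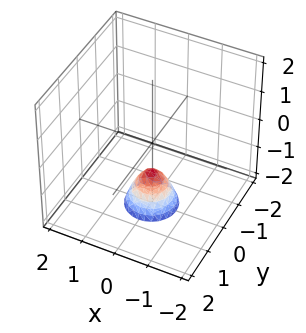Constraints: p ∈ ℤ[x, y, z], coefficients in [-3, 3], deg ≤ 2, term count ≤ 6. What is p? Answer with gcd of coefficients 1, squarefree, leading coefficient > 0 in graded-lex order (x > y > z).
1. The degree is 2 — no degree-1 surface has this shape.
2. Symmetry: every cross-section ⟂ z is a circle, so x, y appear only via x² + y².
3. Checking where it meets the axes: no x-intercept at any integer in the box; a circular section at z = -2 has radius between 0 and 1; it crosses the z-axis at the gridline z = -1.
4. Together with the visible shape, these determine p as stated.

2*x^2 + 2*y^2 + z + 1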